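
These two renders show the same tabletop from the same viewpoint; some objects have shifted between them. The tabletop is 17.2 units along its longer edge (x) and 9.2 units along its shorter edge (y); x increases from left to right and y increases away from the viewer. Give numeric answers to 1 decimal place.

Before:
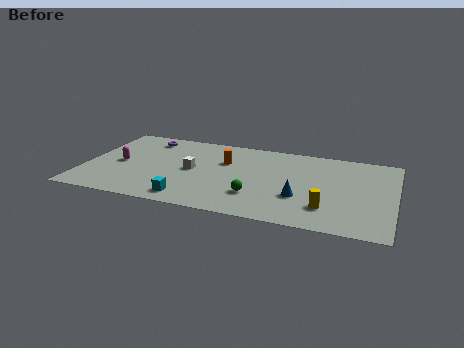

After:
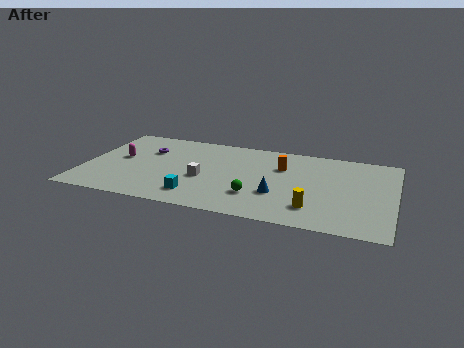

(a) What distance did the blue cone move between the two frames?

1.2

From (12.1, 3.1) to (10.9, 3.1), the blue cone covered √(1.2² + 0.0²) ≈ 1.2 units.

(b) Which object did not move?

the green sphere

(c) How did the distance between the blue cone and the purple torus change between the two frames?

-1.9

Before: roughly 10.1 units apart; after: 8.2. That's 1.9 units closer together.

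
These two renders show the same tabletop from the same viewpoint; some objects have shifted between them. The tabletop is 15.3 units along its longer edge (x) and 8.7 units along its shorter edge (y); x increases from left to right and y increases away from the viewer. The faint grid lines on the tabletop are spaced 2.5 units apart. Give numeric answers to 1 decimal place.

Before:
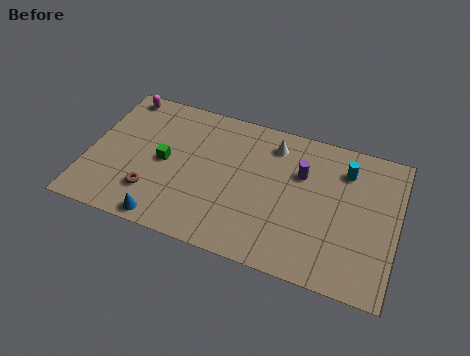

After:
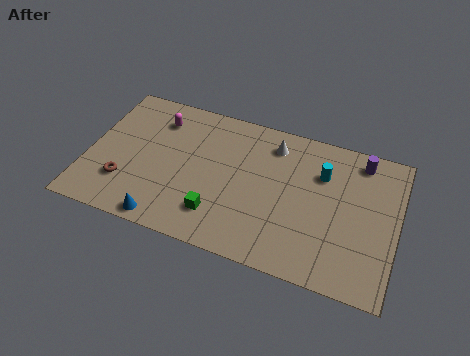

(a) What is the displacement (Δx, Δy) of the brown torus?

(-1.4, 0.2)

From the two frames, the brown torus sits at roughly (3.4, 2.2) before and (2.0, 2.4) after.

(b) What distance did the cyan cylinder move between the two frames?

1.3

The cyan cylinder was near (12.6, 6.7) before and (11.5, 6.1) after, so it travelled √(1.1² + 0.6²) ≈ 1.3 units.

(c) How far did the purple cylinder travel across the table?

3.3

The purple cylinder was near (10.5, 5.8) before and (13.3, 7.5) after, so it travelled √(2.8² + 1.7²) ≈ 3.3 units.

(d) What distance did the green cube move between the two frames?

3.7

The green cube was near (3.8, 4.3) before and (6.7, 2.0) after, so it travelled √(2.9² + 2.3²) ≈ 3.7 units.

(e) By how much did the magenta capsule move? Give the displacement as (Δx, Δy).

(2.0, -1.0)

The magenta capsule started near (1.2, 7.8) and ended near (3.2, 6.8).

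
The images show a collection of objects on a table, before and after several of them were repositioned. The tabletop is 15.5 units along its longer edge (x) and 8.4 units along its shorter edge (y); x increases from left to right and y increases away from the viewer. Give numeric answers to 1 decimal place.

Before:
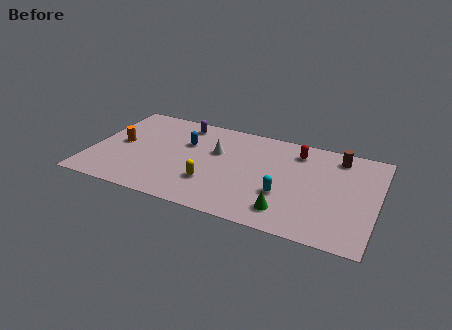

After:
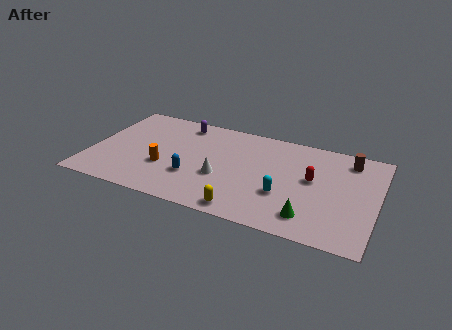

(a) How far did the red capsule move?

2.3

From (11.0, 6.8) to (12.0, 4.7), the red capsule covered √(1.0² + 2.1²) ≈ 2.3 units.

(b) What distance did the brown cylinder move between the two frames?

0.6

From (13.2, 7.1) to (13.8, 7.0), the brown cylinder covered √(0.6² + 0.1²) ≈ 0.6 units.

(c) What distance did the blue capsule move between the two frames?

2.9

From (5.0, 5.5) to (5.7, 2.7), the blue capsule covered √(0.7² + 2.8²) ≈ 2.9 units.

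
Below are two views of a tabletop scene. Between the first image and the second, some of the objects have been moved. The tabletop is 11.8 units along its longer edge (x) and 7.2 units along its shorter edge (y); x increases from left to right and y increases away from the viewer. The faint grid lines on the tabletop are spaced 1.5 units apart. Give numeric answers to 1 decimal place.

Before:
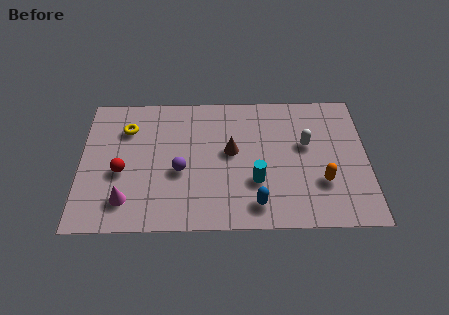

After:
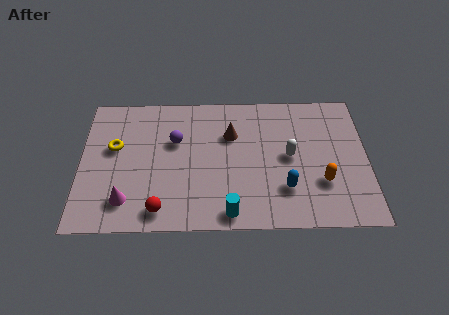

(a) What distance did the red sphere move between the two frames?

2.6

The red sphere was near (1.7, 3.0) before and (3.3, 1.0) after, so it travelled √(1.6² + 2.0²) ≈ 2.6 units.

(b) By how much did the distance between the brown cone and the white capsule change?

-0.4

Before: roughly 3.1 units apart; after: 2.7. That's 0.4 units closer together.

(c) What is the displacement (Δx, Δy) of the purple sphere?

(-0.2, 1.6)

From the two frames, the purple sphere sits at roughly (4.1, 3.0) before and (3.9, 4.6) after.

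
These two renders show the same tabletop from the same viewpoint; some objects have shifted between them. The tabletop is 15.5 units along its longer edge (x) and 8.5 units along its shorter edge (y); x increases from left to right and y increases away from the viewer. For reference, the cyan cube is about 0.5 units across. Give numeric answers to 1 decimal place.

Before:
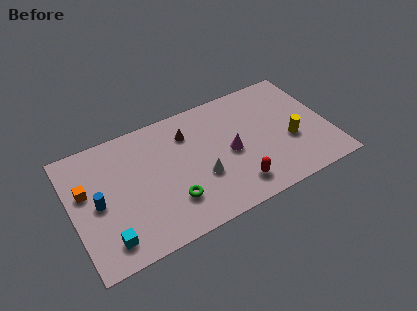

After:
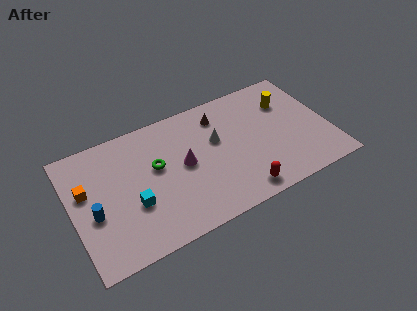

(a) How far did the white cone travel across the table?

2.4

From (7.6, 3.1) to (8.8, 5.2), the white cone covered √(1.2² + 2.1²) ≈ 2.4 units.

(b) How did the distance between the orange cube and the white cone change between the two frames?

+0.9

Before: roughly 7.0 units apart; after: 7.9. That's 0.9 units further apart.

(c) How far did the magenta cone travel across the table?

2.8

From (9.5, 4.0) to (6.7, 4.4), the magenta cone covered √(2.8² + 0.4²) ≈ 2.8 units.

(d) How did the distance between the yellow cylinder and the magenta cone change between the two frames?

+3.1

Before: roughly 3.7 units apart; after: 6.8. That's 3.1 units further apart.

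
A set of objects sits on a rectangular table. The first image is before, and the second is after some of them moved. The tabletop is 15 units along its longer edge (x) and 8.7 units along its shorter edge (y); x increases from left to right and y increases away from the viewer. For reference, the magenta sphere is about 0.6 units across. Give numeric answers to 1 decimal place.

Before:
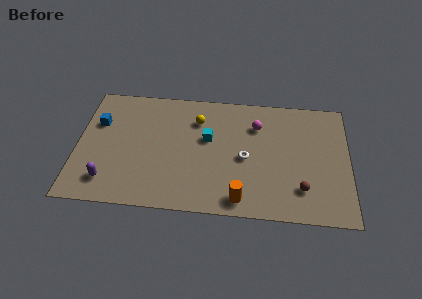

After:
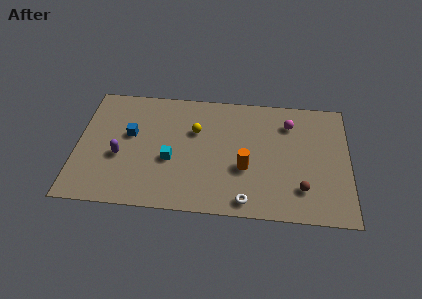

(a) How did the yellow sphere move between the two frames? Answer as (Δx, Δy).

(-0.1, -0.8)

From the two frames, the yellow sphere sits at roughly (6.6, 6.5) before and (6.5, 5.7) after.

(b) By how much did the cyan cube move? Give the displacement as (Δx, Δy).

(-2.0, -1.7)

The cyan cube was at about (7.2, 5.2) and moved to about (5.2, 3.5).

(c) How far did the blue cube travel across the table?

1.9

The blue cube was near (1.1, 5.8) before and (2.9, 5.1) after, so it travelled √(1.8² + 0.7²) ≈ 1.9 units.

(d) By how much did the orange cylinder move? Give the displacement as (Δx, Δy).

(0.2, 2.2)

The orange cylinder was at about (9.1, 1.1) and moved to about (9.3, 3.3).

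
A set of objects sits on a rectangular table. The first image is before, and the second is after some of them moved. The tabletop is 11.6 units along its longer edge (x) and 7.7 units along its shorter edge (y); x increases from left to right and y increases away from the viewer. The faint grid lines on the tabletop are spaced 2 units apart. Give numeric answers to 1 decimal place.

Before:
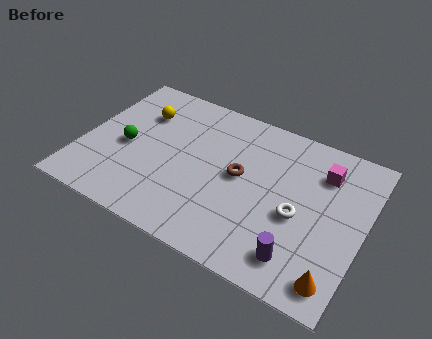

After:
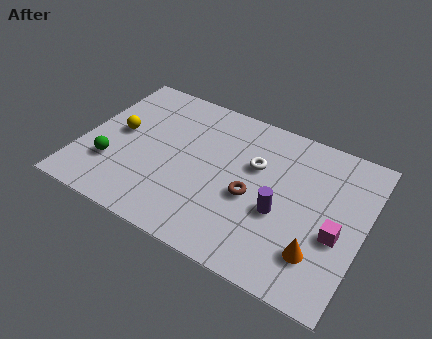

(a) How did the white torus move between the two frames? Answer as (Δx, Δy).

(-2.0, 1.6)

The white torus started near (9.0, 3.3) and ended near (7.0, 4.9).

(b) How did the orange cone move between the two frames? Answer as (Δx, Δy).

(-0.8, 0.8)

The orange cone started near (10.8, 1.1) and ended near (10.0, 1.9).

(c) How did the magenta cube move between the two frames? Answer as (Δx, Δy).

(0.9, -2.7)

The magenta cube started near (9.7, 5.8) and ended near (10.6, 3.1).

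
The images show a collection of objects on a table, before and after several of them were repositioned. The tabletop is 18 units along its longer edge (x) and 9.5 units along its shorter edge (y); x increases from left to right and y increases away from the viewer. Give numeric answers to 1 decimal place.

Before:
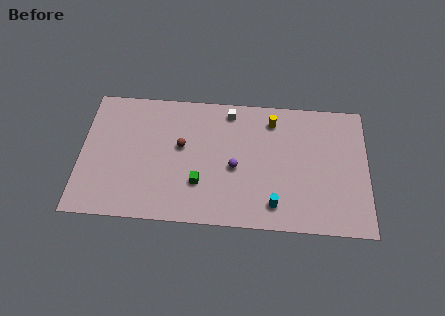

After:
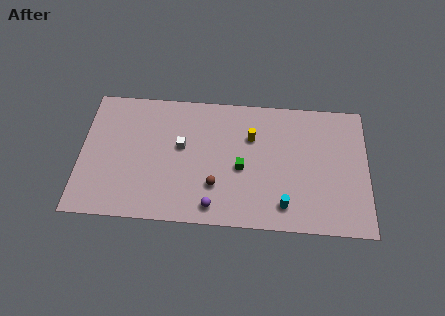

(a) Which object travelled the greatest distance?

the white cube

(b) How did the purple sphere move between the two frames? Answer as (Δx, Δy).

(-1.3, -2.9)

From the two frames, the purple sphere sits at roughly (9.7, 4.2) before and (8.4, 1.3) after.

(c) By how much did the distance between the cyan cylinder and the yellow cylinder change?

-0.9

They were about 6.1 units apart before and 5.2 after — 0.9 units closer together.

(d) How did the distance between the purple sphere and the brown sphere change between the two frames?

-2.1

They were about 3.6 units apart before and 1.5 after — 2.1 units closer together.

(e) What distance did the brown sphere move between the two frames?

3.5

From (6.3, 5.5) to (8.5, 2.8), the brown sphere covered √(2.2² + 2.7²) ≈ 3.5 units.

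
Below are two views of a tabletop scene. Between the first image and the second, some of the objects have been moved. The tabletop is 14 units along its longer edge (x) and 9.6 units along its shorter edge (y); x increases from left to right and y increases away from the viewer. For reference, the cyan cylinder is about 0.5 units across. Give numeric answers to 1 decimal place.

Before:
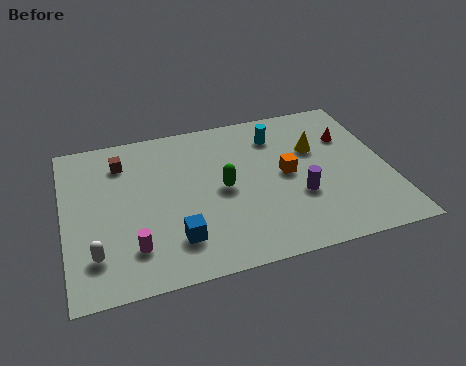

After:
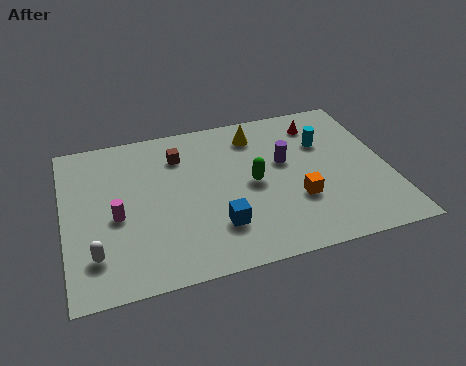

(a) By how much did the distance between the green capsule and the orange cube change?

-0.5

Before: roughly 2.8 units apart; after: 2.3. That's 0.5 units closer together.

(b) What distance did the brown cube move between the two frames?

2.5

The brown cube moved from about (2.6, 7.5) to (5.1, 7.3), a distance of √(2.5² + 0.2²) ≈ 2.5.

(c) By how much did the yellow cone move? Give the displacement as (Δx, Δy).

(-2.5, 1.6)

The yellow cone was at about (11.0, 6.2) and moved to about (8.5, 7.8).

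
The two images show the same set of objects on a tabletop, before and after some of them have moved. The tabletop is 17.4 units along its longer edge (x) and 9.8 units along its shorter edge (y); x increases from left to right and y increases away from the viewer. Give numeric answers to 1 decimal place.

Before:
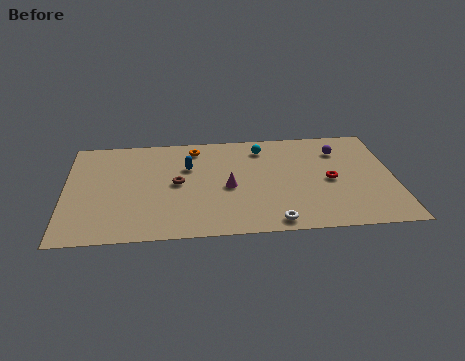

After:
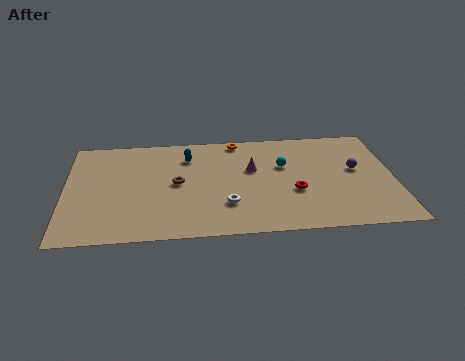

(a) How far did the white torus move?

3.0

From (10.9, 1.0) to (8.5, 2.8), the white torus covered √(2.4² + 1.8²) ≈ 3.0 units.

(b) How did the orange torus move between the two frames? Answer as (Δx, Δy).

(2.3, 0.6)

The orange torus started near (6.9, 8.3) and ended near (9.2, 8.9).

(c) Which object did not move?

the brown torus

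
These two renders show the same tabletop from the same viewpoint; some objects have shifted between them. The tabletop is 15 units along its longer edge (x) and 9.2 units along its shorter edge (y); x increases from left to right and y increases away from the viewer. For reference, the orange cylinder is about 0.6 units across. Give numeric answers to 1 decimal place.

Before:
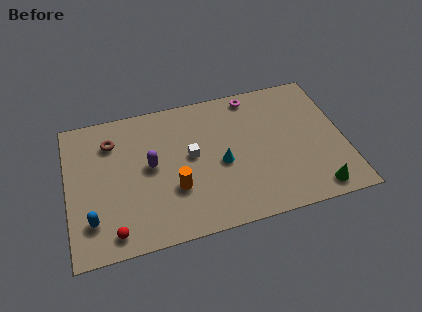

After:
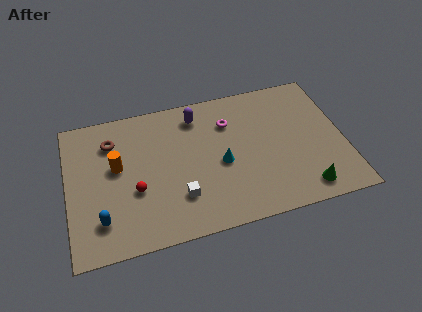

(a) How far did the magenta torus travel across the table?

2.1

From (10.3, 8.2) to (8.9, 6.7), the magenta torus covered √(1.4² + 1.5²) ≈ 2.1 units.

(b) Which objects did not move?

the cyan cone and the brown torus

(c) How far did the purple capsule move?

3.8

The purple capsule moved from about (4.5, 4.9) to (7.2, 7.6), a distance of √(2.7² + 2.7²) ≈ 3.8.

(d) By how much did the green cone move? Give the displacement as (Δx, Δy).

(-0.6, 0.2)

The green cone was at about (13.2, 1.1) and moved to about (12.6, 1.3).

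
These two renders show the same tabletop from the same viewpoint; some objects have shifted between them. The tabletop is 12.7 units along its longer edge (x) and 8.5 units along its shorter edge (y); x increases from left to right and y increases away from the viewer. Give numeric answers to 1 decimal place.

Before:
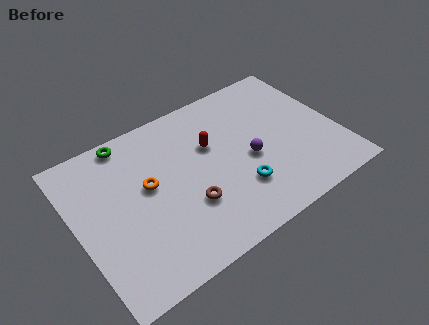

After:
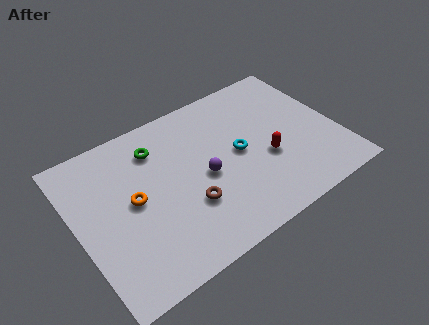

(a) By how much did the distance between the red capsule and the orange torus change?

+3.2

They were about 3.3 units apart before and 6.5 after — 3.2 units further apart.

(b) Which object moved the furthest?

the red capsule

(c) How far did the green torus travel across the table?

1.6

The green torus was near (3.0, 7.7) before and (4.2, 6.6) after, so it travelled √(1.2² + 1.1²) ≈ 1.6 units.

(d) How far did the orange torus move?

0.9

The orange torus moved from about (3.5, 4.8) to (2.7, 4.4), a distance of √(0.8² + 0.4²) ≈ 0.9.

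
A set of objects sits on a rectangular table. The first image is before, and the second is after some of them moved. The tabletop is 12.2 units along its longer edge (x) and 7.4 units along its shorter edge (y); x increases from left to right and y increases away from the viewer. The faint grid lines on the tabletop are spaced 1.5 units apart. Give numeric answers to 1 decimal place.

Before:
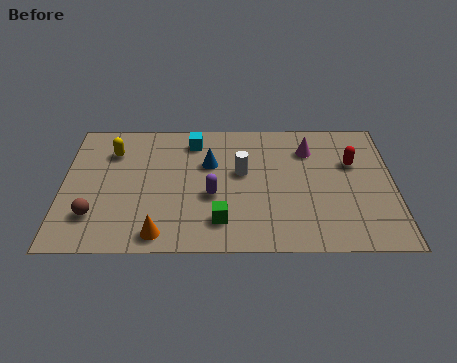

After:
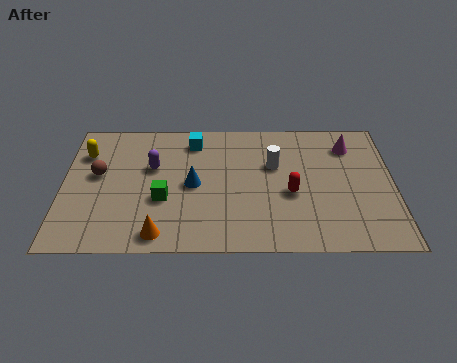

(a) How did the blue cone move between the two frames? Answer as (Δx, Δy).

(-0.6, -1.2)

From the two frames, the blue cone sits at roughly (5.4, 4.8) before and (4.8, 3.6) after.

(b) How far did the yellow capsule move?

1.0

The yellow capsule was near (1.8, 5.5) before and (0.8, 5.4) after, so it travelled √(1.0² + 0.1²) ≈ 1.0 units.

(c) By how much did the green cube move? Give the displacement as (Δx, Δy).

(-2.1, 1.2)

The green cube was at about (5.8, 1.6) and moved to about (3.7, 2.8).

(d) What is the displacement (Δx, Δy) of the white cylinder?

(1.2, 0.4)

The white cylinder started near (6.6, 4.3) and ended near (7.8, 4.7).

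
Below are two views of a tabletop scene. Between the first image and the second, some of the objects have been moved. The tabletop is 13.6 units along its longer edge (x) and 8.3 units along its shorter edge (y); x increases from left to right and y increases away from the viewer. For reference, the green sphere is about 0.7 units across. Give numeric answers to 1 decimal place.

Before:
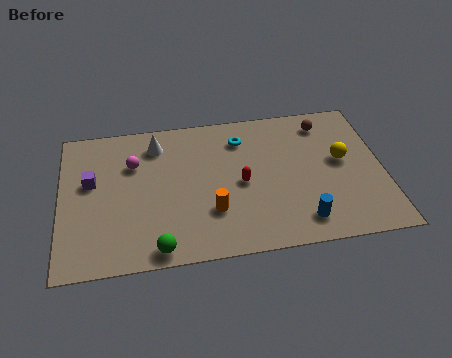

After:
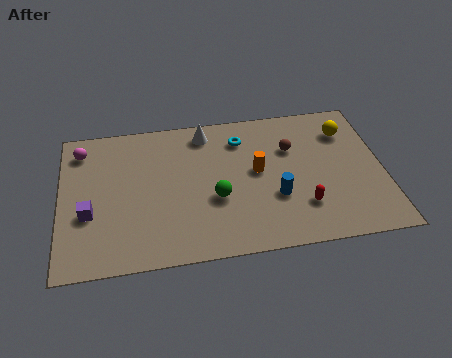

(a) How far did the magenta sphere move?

2.5

From (3.1, 5.7) to (0.9, 6.8), the magenta sphere covered √(2.2² + 1.1²) ≈ 2.5 units.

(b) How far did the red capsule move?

3.0

From (7.6, 3.9) to (10.1, 2.2), the red capsule covered √(2.5² + 1.7²) ≈ 3.0 units.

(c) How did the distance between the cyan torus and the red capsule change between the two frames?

+2.3

They were about 2.6 units apart before and 4.9 after — 2.3 units further apart.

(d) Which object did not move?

the cyan torus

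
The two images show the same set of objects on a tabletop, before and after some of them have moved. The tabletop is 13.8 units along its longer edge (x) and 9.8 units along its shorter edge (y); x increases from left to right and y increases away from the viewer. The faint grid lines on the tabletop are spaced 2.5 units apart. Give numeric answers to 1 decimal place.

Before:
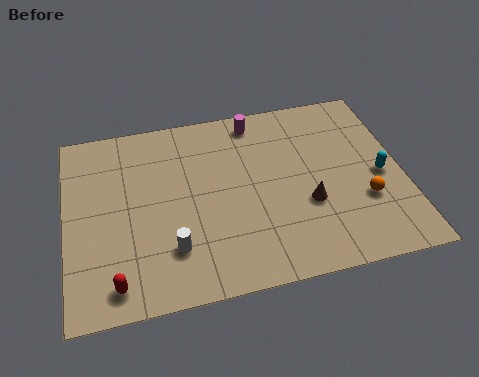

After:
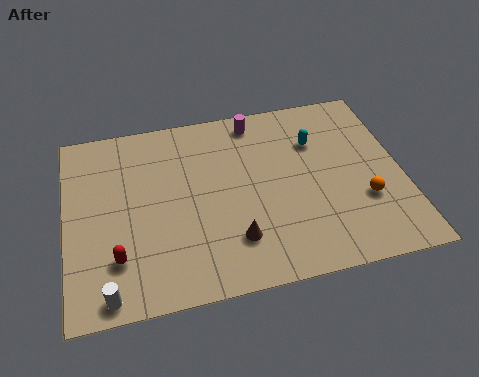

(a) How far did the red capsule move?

1.2

The red capsule was near (1.9, 1.3) before and (2.0, 2.5) after, so it travelled √(0.1² + 1.2²) ≈ 1.2 units.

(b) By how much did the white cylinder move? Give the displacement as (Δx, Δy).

(-2.6, -1.6)

The white cylinder was at about (4.2, 2.5) and moved to about (1.6, 0.9).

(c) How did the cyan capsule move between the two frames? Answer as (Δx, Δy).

(-2.5, 2.4)

The cyan capsule was at about (12.9, 4.5) and moved to about (10.4, 6.9).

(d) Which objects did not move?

the orange sphere and the magenta cylinder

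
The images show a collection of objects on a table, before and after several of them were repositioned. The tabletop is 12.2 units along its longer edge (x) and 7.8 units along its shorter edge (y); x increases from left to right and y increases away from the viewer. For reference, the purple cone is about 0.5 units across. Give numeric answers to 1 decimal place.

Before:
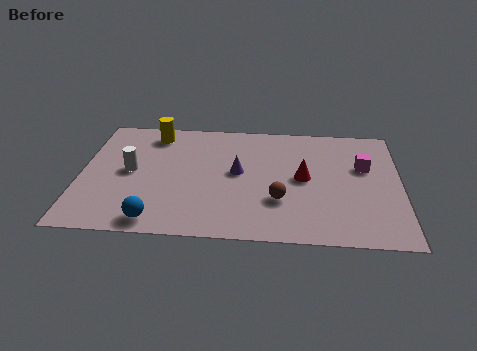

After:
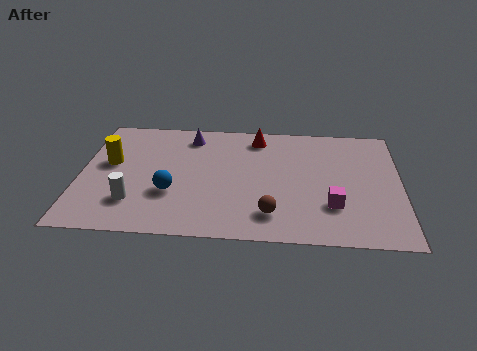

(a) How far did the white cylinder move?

2.0

From (1.9, 4.0) to (2.1, 2.0), the white cylinder covered √(0.2² + 2.0²) ≈ 2.0 units.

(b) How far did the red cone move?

3.2

From (8.5, 4.0) to (6.7, 6.6), the red cone covered √(1.8² + 2.6²) ≈ 3.2 units.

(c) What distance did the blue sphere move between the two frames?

1.9

The blue sphere was near (3.0, 0.9) before and (3.5, 2.7) after, so it travelled √(0.5² + 1.8²) ≈ 1.9 units.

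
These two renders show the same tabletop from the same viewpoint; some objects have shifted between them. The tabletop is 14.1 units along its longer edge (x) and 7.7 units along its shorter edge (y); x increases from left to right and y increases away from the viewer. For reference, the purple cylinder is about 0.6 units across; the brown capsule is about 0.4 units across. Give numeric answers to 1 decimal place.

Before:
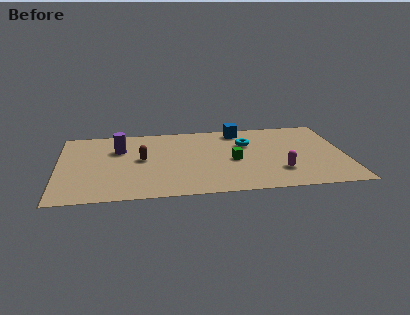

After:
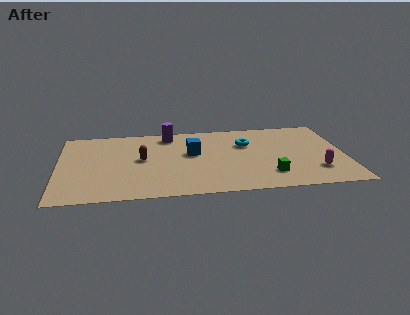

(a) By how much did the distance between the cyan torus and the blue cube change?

+1.3

The distance was about 1.5 in the first image and 2.8 in the second, so they moved 1.3 units further apart.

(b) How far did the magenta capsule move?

1.8

The magenta capsule moved from about (10.8, 2.1) to (12.6, 2.0), a distance of √(1.8² + 0.1²) ≈ 1.8.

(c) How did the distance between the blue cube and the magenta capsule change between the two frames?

+1.6

The distance was about 4.9 in the first image and 6.5 in the second, so they moved 1.6 units further apart.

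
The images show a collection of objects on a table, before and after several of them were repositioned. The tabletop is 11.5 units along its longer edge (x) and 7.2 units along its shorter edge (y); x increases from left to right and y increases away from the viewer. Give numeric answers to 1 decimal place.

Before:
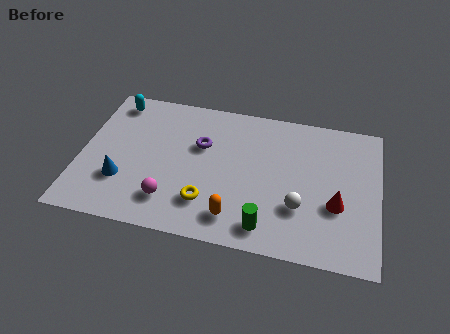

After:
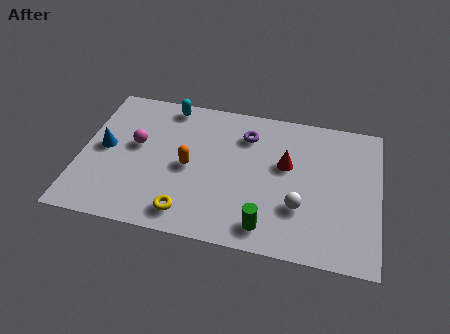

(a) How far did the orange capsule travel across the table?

2.8

The orange capsule moved from about (6.1, 1.3) to (4.2, 3.4), a distance of √(1.9² + 2.1²) ≈ 2.8.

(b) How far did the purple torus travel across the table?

1.9

The purple torus moved from about (4.6, 4.6) to (6.3, 5.5), a distance of √(1.7² + 0.9²) ≈ 1.9.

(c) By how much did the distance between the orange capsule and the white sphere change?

+1.8

The distance was about 2.6 in the first image and 4.4 in the second, so they moved 1.8 units further apart.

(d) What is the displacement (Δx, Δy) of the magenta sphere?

(-1.5, 2.5)

The magenta sphere was at about (3.6, 1.6) and moved to about (2.1, 4.1).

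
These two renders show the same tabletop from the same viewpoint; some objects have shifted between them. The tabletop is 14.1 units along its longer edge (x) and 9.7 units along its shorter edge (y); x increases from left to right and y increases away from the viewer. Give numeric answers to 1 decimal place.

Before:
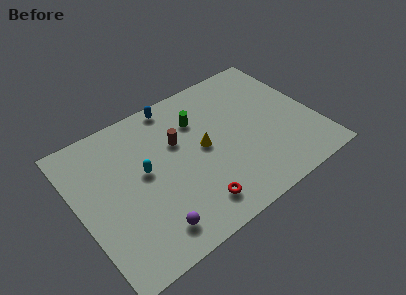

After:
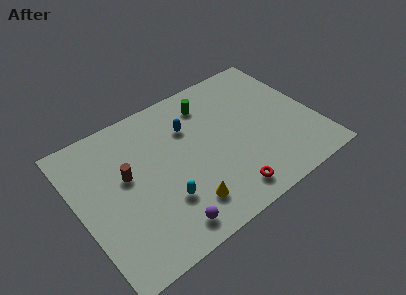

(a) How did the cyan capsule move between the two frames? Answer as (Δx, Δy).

(0.7, -2.4)

From the two frames, the cyan capsule sits at roughly (3.9, 5.3) before and (4.6, 2.9) after.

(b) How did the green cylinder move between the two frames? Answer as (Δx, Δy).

(0.8, 0.8)

The green cylinder started near (7.5, 7.0) and ended near (8.3, 7.8).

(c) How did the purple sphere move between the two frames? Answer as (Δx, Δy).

(0.8, -0.3)

The purple sphere started near (3.6, 1.6) and ended near (4.4, 1.3).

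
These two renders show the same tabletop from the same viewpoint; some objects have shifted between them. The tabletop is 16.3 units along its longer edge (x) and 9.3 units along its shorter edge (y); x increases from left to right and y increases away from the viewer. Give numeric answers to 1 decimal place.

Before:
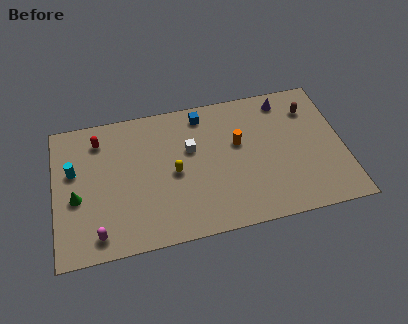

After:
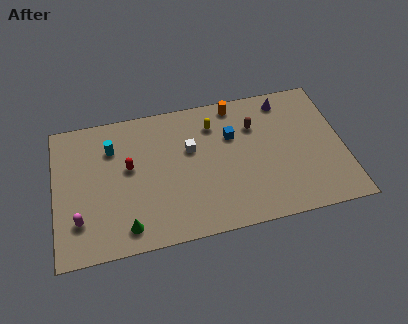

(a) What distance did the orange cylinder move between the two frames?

2.7

The orange cylinder was near (10.4, 5.6) before and (10.4, 8.3) after, so it travelled √(0.0² + 2.7²) ≈ 2.7 units.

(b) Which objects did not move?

the purple cone and the white cube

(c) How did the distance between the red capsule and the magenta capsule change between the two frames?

-2.1

They were about 6.2 units apart before and 4.1 after — 2.1 units closer together.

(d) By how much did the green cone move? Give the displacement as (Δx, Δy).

(2.7, -2.5)

From the two frames, the green cone sits at roughly (1.2, 3.9) before and (3.9, 1.4) after.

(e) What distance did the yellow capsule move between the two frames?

3.7

The yellow capsule moved from about (6.7, 4.4) to (9.1, 7.2), a distance of √(2.4² + 2.8²) ≈ 3.7.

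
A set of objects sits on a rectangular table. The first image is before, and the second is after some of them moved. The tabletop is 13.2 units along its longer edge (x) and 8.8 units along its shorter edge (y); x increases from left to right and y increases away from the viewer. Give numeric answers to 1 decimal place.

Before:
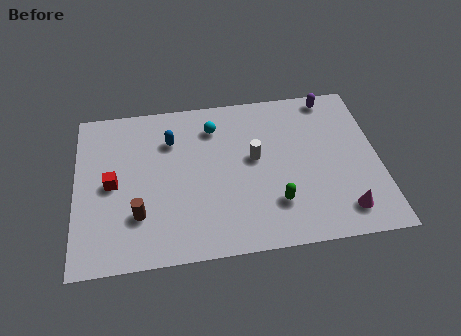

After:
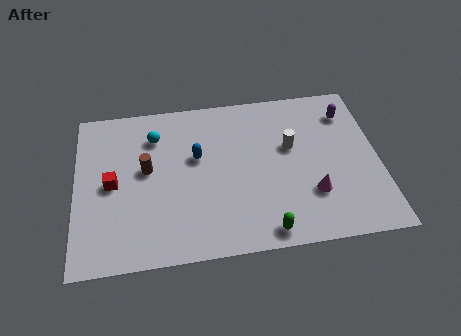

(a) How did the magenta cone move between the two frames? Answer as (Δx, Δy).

(-1.3, 1.1)

The magenta cone was at about (11.5, 1.5) and moved to about (10.2, 2.6).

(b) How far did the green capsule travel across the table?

1.5

From (8.6, 2.3) to (8.1, 0.9), the green capsule covered √(0.5² + 1.4²) ≈ 1.5 units.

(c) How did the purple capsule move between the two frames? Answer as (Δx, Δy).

(0.7, -1.0)

From the two frames, the purple capsule sits at roughly (11.3, 7.9) before and (12.0, 6.9) after.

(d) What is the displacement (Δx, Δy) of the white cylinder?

(1.6, 0.4)

The white cylinder was at about (7.8, 4.9) and moved to about (9.4, 5.3).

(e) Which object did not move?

the red cube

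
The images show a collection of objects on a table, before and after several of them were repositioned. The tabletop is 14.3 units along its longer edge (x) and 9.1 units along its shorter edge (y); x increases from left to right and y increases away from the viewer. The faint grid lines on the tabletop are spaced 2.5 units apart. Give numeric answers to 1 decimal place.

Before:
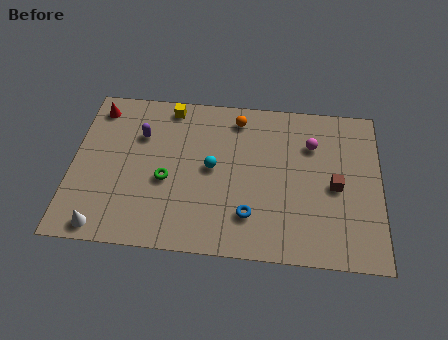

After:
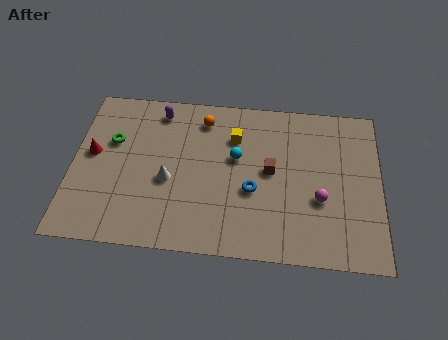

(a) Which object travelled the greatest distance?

the white cone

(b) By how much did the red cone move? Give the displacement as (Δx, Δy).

(-0.1, -2.7)

The red cone was at about (1.0, 7.7) and moved to about (0.9, 5.0).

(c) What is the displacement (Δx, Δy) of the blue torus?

(0.1, 1.4)

The blue torus started near (8.3, 2.2) and ended near (8.4, 3.6).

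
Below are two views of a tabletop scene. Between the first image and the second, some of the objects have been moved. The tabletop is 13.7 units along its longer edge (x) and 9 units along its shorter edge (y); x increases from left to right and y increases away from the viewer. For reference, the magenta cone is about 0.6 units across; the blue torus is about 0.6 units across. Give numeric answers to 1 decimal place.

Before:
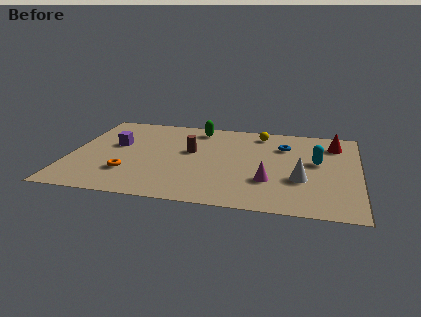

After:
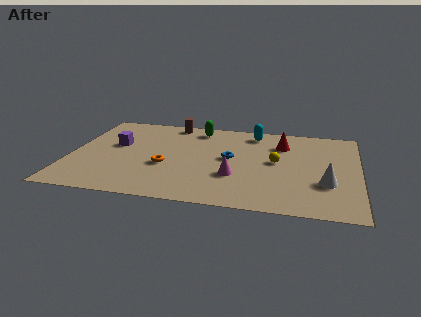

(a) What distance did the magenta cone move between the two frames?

1.6

The magenta cone moved from about (9.5, 2.8) to (7.9, 3.0), a distance of √(1.6² + 0.2²) ≈ 1.6.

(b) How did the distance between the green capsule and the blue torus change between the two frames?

-1.0

Before: roughly 4.4 units apart; after: 3.4. That's 1.0 units closer together.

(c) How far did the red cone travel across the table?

2.5

The red cone was near (12.5, 7.1) before and (10.0, 6.7) after, so it travelled √(2.5² + 0.4²) ≈ 2.5 units.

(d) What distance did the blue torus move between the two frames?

3.0

The blue torus moved from about (10.1, 6.5) to (7.6, 4.8), a distance of √(2.5² + 1.7²) ≈ 3.0.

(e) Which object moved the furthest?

the cyan capsule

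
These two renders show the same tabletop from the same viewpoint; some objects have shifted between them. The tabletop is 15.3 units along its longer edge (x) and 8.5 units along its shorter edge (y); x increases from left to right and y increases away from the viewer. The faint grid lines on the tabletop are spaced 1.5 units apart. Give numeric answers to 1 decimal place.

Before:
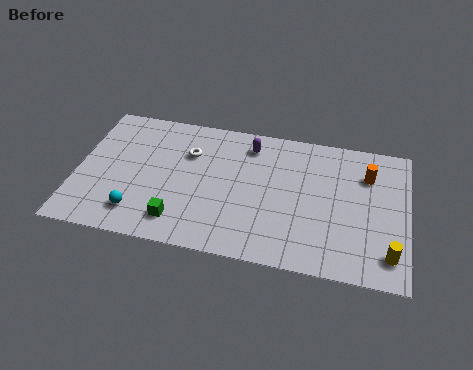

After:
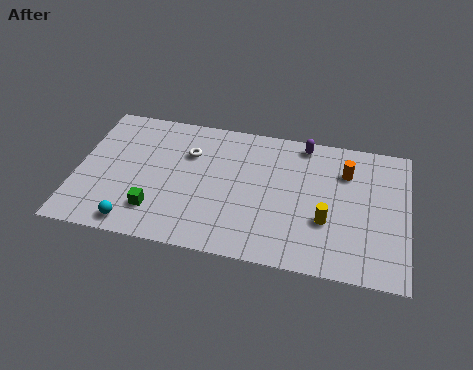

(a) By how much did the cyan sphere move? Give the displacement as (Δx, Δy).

(-0.1, -0.7)

From the two frames, the cyan sphere sits at roughly (3.0, 1.7) before and (2.9, 1.0) after.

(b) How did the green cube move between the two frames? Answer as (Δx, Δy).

(-1.1, 0.4)

The green cube started near (4.9, 1.6) and ended near (3.8, 2.0).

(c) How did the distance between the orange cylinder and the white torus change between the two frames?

-1.0

They were about 8.3 units apart before and 7.3 after — 1.0 units closer together.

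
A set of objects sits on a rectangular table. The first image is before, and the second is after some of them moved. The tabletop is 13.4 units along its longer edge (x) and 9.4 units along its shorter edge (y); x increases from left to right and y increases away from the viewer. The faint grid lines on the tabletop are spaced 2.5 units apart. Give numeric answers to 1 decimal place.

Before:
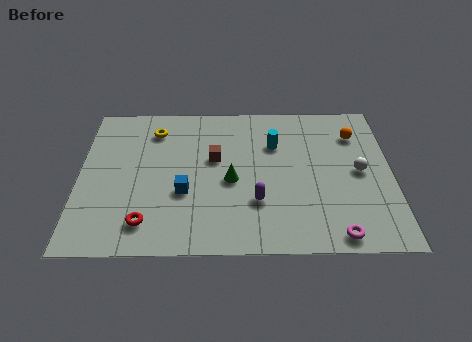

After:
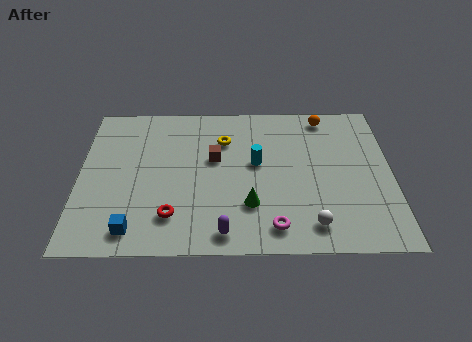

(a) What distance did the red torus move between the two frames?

1.2

The red torus moved from about (2.9, 1.7) to (4.0, 2.1), a distance of √(1.1² + 0.4²) ≈ 1.2.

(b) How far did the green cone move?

1.7

From (6.5, 4.2) to (7.3, 2.7), the green cone covered √(0.8² + 1.5²) ≈ 1.7 units.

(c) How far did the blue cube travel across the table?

3.0

The blue cube moved from about (4.5, 3.5) to (2.4, 1.3), a distance of √(2.1² + 2.2²) ≈ 3.0.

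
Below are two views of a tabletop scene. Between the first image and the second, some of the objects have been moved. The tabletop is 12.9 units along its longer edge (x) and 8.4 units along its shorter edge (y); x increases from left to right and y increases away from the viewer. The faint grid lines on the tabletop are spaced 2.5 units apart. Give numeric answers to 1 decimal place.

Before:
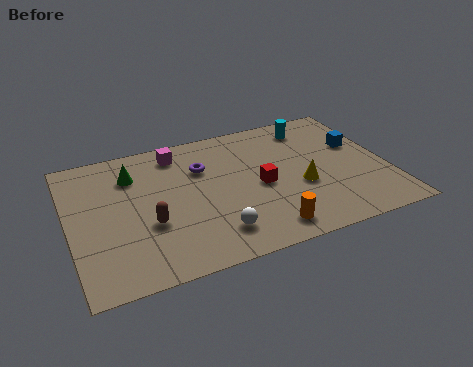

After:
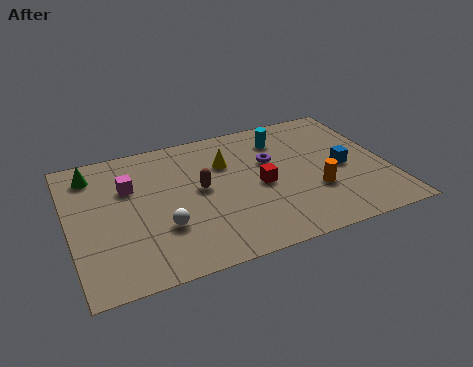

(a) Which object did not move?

the red cube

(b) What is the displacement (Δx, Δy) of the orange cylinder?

(2.2, 1.6)

The orange cylinder started near (7.6, 1.2) and ended near (9.8, 2.8).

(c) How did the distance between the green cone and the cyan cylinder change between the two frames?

+0.3

Before: roughly 7.5 units apart; after: 7.8. That's 0.3 units further apart.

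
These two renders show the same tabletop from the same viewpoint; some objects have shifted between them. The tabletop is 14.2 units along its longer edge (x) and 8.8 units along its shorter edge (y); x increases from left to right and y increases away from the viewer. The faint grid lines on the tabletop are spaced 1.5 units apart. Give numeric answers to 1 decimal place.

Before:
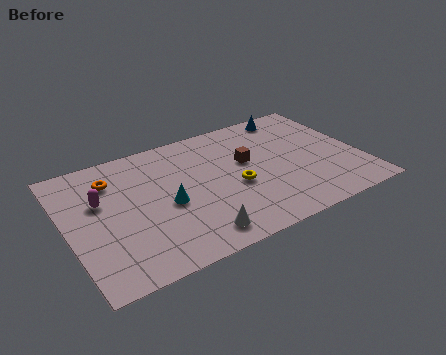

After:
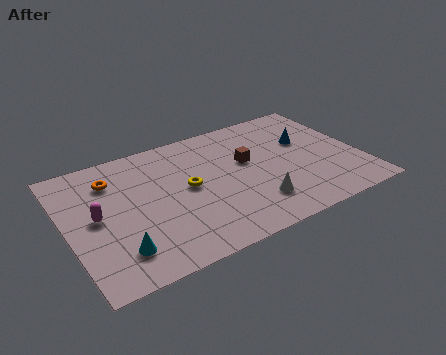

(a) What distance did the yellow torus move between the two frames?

2.4

The yellow torus moved from about (8.0, 3.7) to (5.8, 4.6), a distance of √(2.2² + 0.9²) ≈ 2.4.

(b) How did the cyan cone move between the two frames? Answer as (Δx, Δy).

(-2.6, -2.0)

From the two frames, the cyan cone sits at roughly (4.7, 3.9) before and (2.1, 1.9) after.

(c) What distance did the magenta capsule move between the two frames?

1.0

The magenta capsule moved from about (1.7, 5.5) to (1.4, 4.5), a distance of √(0.3² + 1.0²) ≈ 1.0.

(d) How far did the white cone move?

3.1

The white cone was near (5.7, 1.3) before and (8.7, 2.1) after, so it travelled √(3.0² + 0.8²) ≈ 3.1 units.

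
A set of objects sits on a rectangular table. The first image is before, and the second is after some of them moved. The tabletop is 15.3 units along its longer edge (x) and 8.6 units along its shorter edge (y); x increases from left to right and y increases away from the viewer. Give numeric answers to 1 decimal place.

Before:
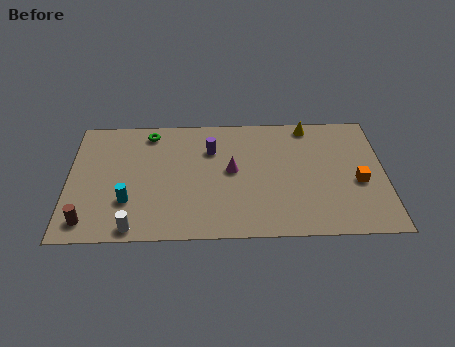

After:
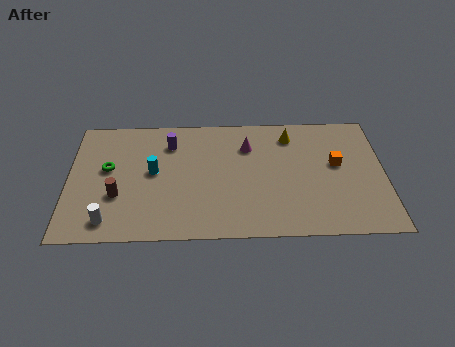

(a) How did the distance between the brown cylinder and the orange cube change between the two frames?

-2.4

They were about 13.2 units apart before and 10.8 after — 2.4 units closer together.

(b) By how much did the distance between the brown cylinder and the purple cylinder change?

-3.2

The distance was about 7.6 in the first image and 4.4 in the second, so they moved 3.2 units closer together.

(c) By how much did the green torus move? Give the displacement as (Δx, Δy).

(-2.0, -2.5)

The green torus was at about (3.9, 7.4) and moved to about (1.9, 4.9).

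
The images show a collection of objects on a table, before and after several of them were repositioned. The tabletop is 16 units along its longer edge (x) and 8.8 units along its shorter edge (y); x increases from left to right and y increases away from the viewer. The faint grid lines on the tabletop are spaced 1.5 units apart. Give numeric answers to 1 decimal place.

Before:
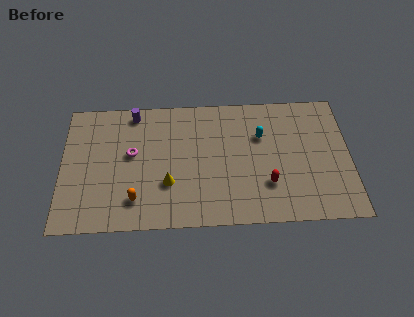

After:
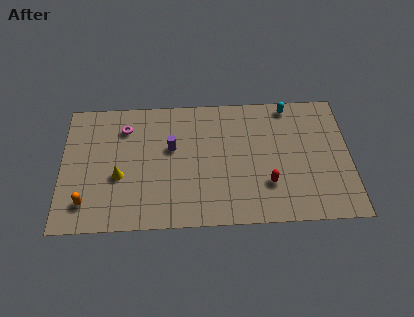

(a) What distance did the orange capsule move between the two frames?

2.7

The orange capsule moved from about (4.1, 1.9) to (1.4, 1.8), a distance of √(2.7² + 0.1²) ≈ 2.7.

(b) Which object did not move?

the red capsule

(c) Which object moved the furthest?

the purple cylinder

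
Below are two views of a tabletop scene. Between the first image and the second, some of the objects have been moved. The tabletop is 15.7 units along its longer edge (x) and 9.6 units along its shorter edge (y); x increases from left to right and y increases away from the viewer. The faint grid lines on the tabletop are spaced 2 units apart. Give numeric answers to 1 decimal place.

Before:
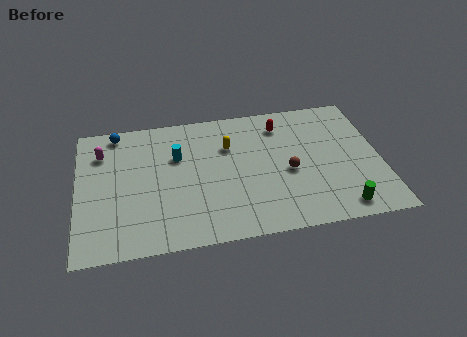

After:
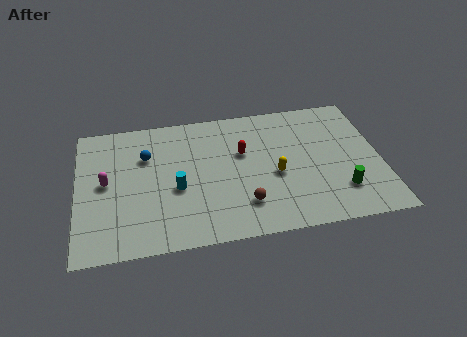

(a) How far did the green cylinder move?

1.2

The green cylinder moved from about (13.4, 1.2) to (13.5, 2.4), a distance of √(0.1² + 1.2²) ≈ 1.2.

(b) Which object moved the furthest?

the yellow capsule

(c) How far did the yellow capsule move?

3.4

The yellow capsule moved from about (7.9, 6.6) to (10.2, 4.1), a distance of √(2.3² + 2.5²) ≈ 3.4.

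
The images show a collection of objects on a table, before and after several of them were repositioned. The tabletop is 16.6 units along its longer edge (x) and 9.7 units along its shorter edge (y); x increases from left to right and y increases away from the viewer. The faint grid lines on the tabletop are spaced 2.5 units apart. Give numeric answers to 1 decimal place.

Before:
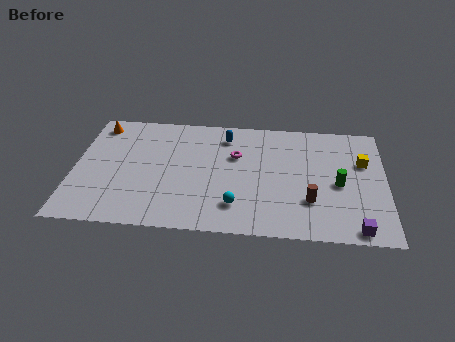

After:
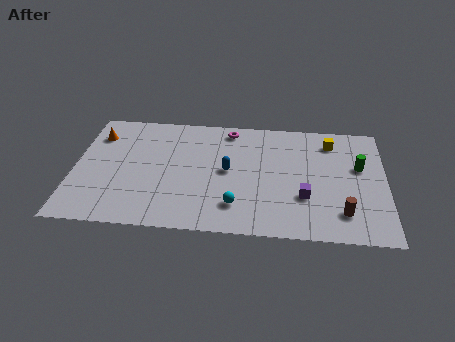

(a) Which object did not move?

the cyan sphere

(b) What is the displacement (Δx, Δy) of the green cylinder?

(1.1, 1.5)

The green cylinder was at about (14.1, 4.4) and moved to about (15.2, 5.9).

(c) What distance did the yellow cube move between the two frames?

2.3

From (15.4, 6.3) to (13.7, 7.9), the yellow cube covered √(1.7² + 1.6²) ≈ 2.3 units.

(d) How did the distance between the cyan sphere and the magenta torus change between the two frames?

+2.2

Before: roughly 4.1 units apart; after: 6.3. That's 2.2 units further apart.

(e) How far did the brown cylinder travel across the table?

1.9

From (12.6, 2.9) to (14.3, 2.1), the brown cylinder covered √(1.7² + 0.8²) ≈ 1.9 units.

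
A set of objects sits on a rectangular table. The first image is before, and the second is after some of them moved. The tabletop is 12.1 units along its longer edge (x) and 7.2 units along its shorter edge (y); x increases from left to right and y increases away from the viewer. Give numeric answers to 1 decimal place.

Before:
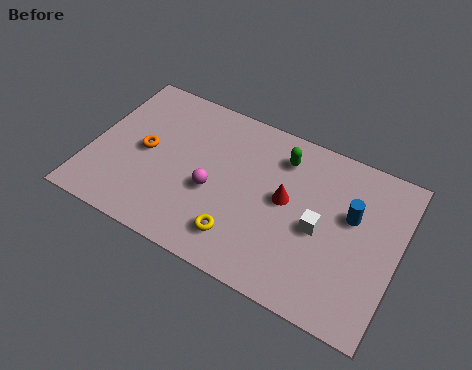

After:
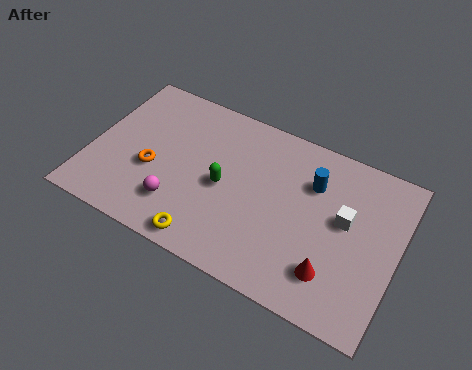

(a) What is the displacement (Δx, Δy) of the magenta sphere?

(-1.2, -1.2)

The magenta sphere was at about (4.9, 3.0) and moved to about (3.7, 1.8).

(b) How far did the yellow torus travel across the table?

1.4

The yellow torus moved from about (6.2, 1.5) to (5.0, 0.8), a distance of √(1.2² + 0.7²) ≈ 1.4.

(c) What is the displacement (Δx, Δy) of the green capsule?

(-2.0, -2.3)

The green capsule was at about (7.3, 5.7) and moved to about (5.3, 3.4).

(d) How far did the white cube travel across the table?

1.2

The white cube moved from about (9.1, 3.3) to (10.0, 4.1), a distance of √(0.9² + 0.8²) ≈ 1.2.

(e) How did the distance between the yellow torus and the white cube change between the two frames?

+2.6

They were about 3.4 units apart before and 6.0 after — 2.6 units further apart.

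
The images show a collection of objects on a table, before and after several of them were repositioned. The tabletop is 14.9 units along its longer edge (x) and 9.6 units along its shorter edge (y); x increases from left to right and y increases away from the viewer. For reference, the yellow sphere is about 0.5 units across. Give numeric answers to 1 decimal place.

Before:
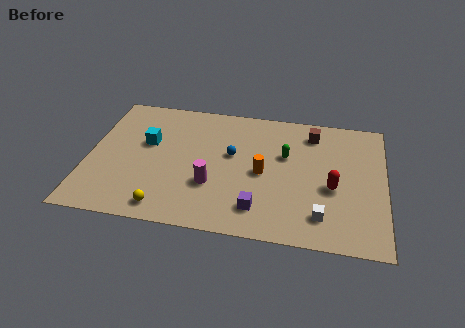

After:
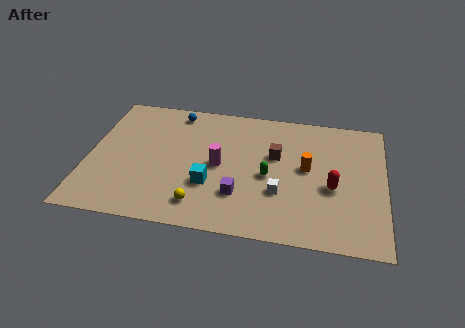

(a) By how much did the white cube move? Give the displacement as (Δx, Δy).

(-2.1, 1.3)

The white cube was at about (11.8, 1.9) and moved to about (9.7, 3.2).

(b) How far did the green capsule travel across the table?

1.9

The green capsule moved from about (9.9, 6.0) to (9.1, 4.3), a distance of √(0.8² + 1.7²) ≈ 1.9.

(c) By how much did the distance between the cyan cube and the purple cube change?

-5.4

Before: roughly 7.0 units apart; after: 1.6. That's 5.4 units closer together.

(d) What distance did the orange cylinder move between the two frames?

2.3

The orange cylinder moved from about (8.8, 4.5) to (11.0, 5.2), a distance of √(2.2² + 0.7²) ≈ 2.3.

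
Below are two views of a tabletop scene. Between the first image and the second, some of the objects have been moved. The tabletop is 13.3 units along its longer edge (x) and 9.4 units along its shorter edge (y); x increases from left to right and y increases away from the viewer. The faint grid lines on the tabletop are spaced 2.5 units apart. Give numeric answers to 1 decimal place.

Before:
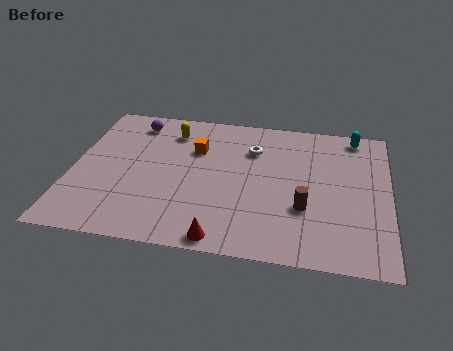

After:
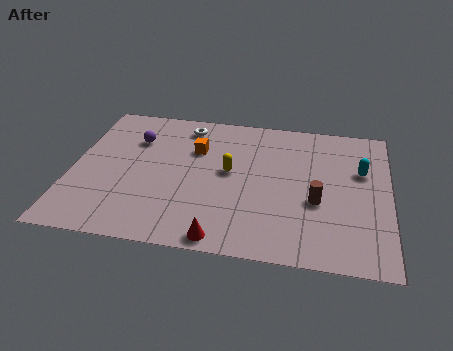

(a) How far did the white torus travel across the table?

3.1

The white torus moved from about (7.5, 6.8) to (4.6, 8.0), a distance of √(2.9² + 1.2²) ≈ 3.1.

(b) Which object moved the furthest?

the yellow capsule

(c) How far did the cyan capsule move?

2.4

The cyan capsule was near (11.8, 8.4) before and (12.1, 6.0) after, so it travelled √(0.3² + 2.4²) ≈ 2.4 units.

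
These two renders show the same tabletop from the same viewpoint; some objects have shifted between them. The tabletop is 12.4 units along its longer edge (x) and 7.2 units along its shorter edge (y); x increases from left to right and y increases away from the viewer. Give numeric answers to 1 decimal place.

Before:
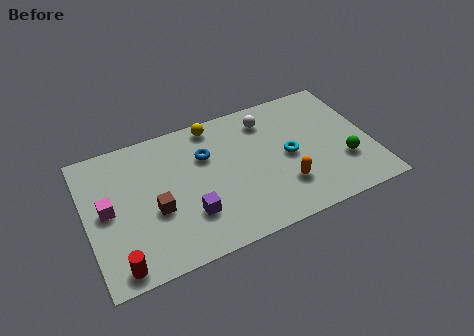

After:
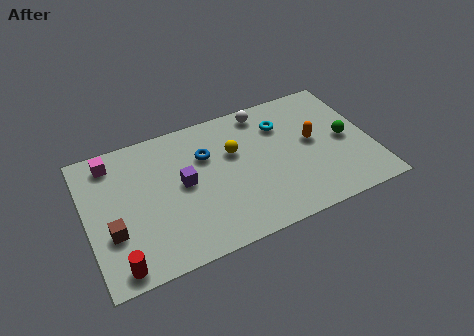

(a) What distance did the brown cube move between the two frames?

1.9

The brown cube was near (2.9, 2.9) before and (1.0, 2.5) after, so it travelled √(1.9² + 0.4²) ≈ 1.9 units.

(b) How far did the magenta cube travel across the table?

2.4

From (0.9, 3.7) to (1.3, 6.1), the magenta cube covered √(0.4² + 2.4²) ≈ 2.4 units.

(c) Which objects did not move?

the blue torus and the red cylinder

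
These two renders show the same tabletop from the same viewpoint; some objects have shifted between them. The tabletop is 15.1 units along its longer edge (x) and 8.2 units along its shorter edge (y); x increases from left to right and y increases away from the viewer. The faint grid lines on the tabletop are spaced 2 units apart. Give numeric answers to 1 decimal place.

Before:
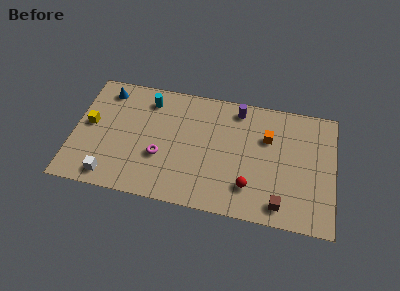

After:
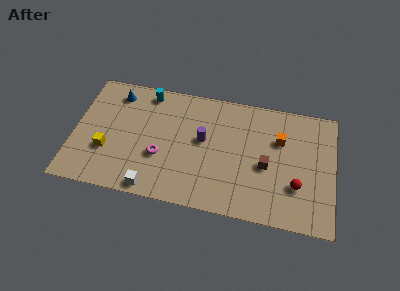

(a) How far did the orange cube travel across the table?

0.7

From (11.2, 5.5) to (11.9, 5.5), the orange cube covered √(0.7² + 0.0²) ≈ 0.7 units.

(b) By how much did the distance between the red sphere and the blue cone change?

+1.6

Before: roughly 9.9 units apart; after: 11.5. That's 1.6 units further apart.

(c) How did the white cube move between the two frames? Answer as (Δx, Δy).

(2.5, -0.3)

From the two frames, the white cube sits at roughly (2.3, 1.1) before and (4.8, 0.8) after.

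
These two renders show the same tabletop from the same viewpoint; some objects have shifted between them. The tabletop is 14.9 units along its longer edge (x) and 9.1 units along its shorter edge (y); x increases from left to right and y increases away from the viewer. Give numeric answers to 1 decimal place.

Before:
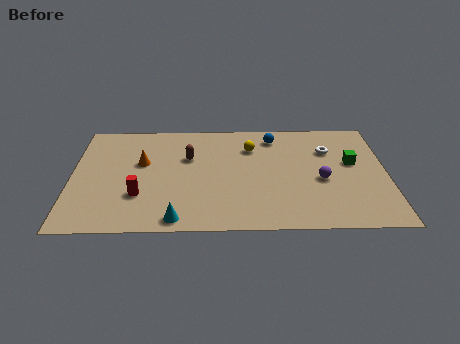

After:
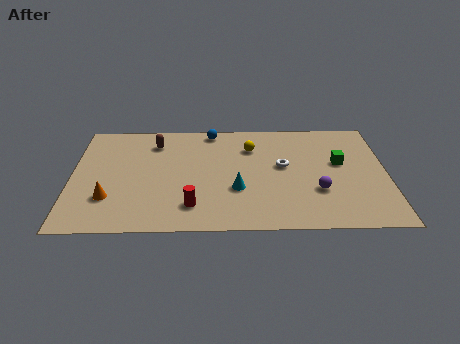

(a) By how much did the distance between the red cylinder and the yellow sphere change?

-1.0

Before: roughly 6.6 units apart; after: 5.6. That's 1.0 units closer together.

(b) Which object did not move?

the yellow sphere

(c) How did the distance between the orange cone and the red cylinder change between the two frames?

+1.3

The distance was about 2.7 in the first image and 4.0 in the second, so they moved 1.3 units further apart.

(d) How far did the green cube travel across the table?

0.6

The green cube moved from about (13.3, 5.3) to (12.7, 5.3), a distance of √(0.6² + 0.0²) ≈ 0.6.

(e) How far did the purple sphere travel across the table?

0.9

From (11.8, 3.9) to (11.6, 3.0), the purple sphere covered √(0.2² + 0.9²) ≈ 0.9 units.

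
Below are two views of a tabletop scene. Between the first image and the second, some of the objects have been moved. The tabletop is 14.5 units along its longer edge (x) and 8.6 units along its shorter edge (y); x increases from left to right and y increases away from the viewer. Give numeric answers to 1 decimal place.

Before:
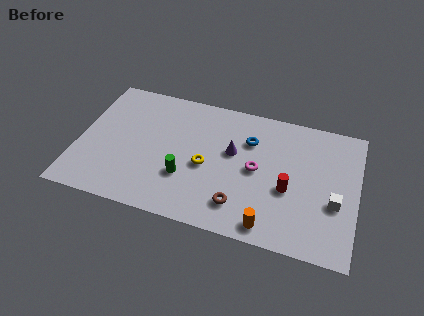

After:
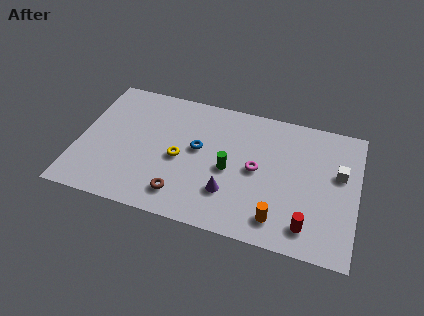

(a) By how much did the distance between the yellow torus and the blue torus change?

-1.8

Before: roughly 3.1 units apart; after: 1.3. That's 1.8 units closer together.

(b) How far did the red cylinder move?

2.3

The red cylinder moved from about (11.0, 3.5) to (12.1, 1.5), a distance of √(1.1² + 2.0²) ≈ 2.3.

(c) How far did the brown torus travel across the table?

3.0

The brown torus moved from about (8.6, 1.8) to (5.6, 1.6), a distance of √(3.0² + 0.2²) ≈ 3.0.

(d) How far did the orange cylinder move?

0.6

The orange cylinder was near (10.2, 1.0) before and (10.6, 1.5) after, so it travelled √(0.4² + 0.5²) ≈ 0.6 units.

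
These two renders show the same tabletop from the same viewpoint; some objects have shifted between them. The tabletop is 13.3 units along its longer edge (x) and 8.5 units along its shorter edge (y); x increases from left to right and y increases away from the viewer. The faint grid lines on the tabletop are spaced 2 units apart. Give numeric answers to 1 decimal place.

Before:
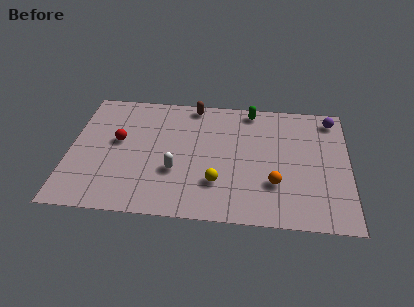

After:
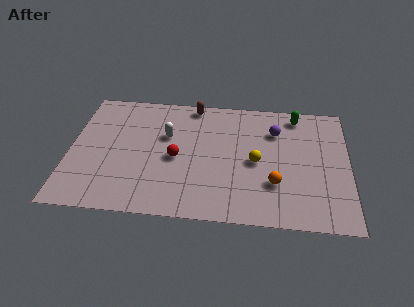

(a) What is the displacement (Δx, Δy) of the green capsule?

(2.2, -0.2)

From the two frames, the green capsule sits at roughly (8.6, 7.6) before and (10.8, 7.4) after.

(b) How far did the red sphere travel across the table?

2.9

From (2.3, 4.8) to (5.1, 3.9), the red sphere covered √(2.8² + 0.9²) ≈ 2.9 units.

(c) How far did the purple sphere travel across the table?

2.9

The purple sphere was near (12.5, 7.3) before and (9.8, 6.2) after, so it travelled √(2.7² + 1.1²) ≈ 2.9 units.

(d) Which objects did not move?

the orange sphere and the brown capsule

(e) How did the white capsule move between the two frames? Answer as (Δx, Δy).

(-0.5, 2.4)

From the two frames, the white capsule sits at roughly (5.1, 3.0) before and (4.6, 5.4) after.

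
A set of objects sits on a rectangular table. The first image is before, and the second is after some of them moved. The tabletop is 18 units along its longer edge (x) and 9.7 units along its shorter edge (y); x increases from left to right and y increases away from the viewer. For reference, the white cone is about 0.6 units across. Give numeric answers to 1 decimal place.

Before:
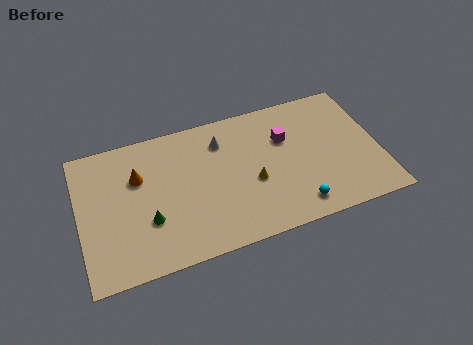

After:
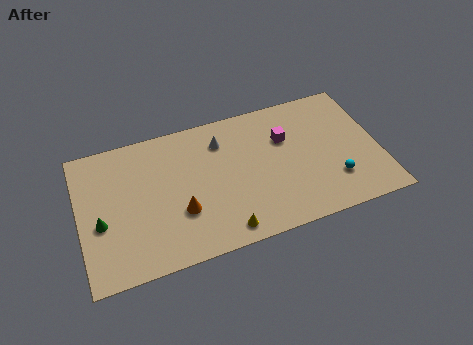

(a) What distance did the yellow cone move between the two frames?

3.4

The yellow cone was near (10.3, 4.0) before and (8.3, 1.2) after, so it travelled √(2.0² + 2.8²) ≈ 3.4 units.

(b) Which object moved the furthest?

the orange cone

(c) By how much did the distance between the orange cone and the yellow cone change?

-4.0

They were about 7.2 units apart before and 3.2 after — 4.0 units closer together.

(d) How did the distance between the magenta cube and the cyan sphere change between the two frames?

-0.3

Before: roughly 5.0 units apart; after: 4.7. That's 0.3 units closer together.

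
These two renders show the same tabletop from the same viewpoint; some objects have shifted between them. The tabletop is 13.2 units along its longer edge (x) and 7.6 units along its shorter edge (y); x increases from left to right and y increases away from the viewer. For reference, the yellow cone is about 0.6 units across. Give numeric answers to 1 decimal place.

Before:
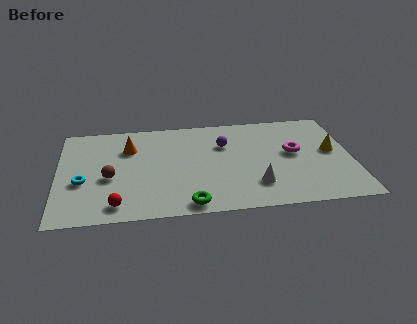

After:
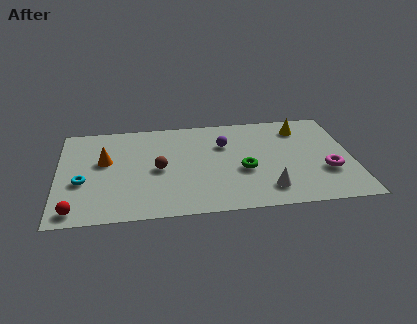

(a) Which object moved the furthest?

the green torus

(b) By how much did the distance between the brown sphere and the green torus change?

-0.4

They were about 4.2 units apart before and 3.8 after — 0.4 units closer together.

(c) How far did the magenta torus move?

2.1

The magenta torus moved from about (10.6, 4.2) to (12.0, 2.6), a distance of √(1.4² + 1.6²) ≈ 2.1.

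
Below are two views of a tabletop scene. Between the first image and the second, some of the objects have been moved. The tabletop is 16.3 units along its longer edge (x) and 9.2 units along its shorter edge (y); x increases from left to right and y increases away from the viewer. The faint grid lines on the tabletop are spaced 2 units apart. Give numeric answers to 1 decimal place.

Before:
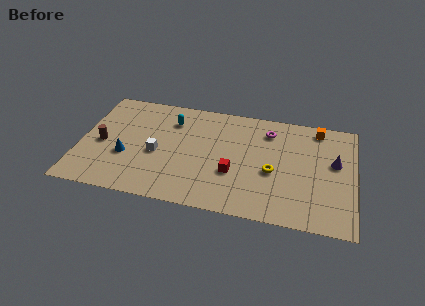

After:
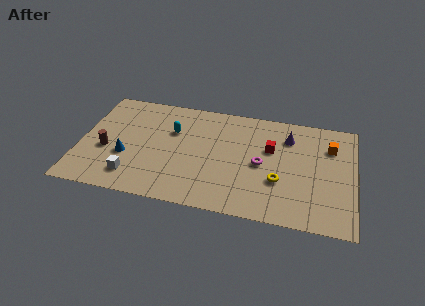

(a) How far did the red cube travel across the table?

3.3

The red cube moved from about (9.2, 3.3) to (11.3, 5.8), a distance of √(2.1² + 2.5²) ≈ 3.3.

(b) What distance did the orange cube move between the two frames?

1.6

From (14.0, 8.1) to (14.8, 6.7), the orange cube covered √(0.8² + 1.4²) ≈ 1.6 units.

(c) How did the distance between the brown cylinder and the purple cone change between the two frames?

-2.7

They were about 13.9 units apart before and 11.2 after — 2.7 units closer together.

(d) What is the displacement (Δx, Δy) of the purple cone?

(-2.8, 1.6)

The purple cone started near (15.1, 5.4) and ended near (12.3, 7.0).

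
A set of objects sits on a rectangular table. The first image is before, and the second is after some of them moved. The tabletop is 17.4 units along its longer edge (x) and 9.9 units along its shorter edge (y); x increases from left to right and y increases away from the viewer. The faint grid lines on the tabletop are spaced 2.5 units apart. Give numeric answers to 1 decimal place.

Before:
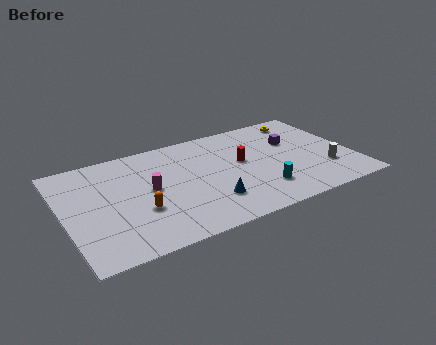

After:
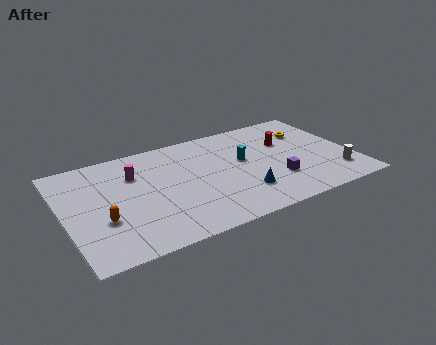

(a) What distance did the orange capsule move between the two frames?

2.2

The orange capsule was near (4.3, 3.5) before and (2.1, 3.5) after, so it travelled √(2.2² + 0.0²) ≈ 2.2 units.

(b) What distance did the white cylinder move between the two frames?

0.9

From (15.6, 2.9) to (16.1, 2.2), the white cylinder covered √(0.5² + 0.7²) ≈ 0.9 units.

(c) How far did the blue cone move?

2.0

From (8.4, 2.6) to (10.4, 2.6), the blue cone covered √(2.0² + 0.0²) ≈ 2.0 units.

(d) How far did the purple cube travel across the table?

3.8

The purple cube moved from about (14.1, 6.4) to (12.5, 3.0), a distance of √(1.6² + 3.4²) ≈ 3.8.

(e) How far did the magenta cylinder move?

1.9

From (5.1, 5.2) to (4.4, 7.0), the magenta cylinder covered √(0.7² + 1.8²) ≈ 1.9 units.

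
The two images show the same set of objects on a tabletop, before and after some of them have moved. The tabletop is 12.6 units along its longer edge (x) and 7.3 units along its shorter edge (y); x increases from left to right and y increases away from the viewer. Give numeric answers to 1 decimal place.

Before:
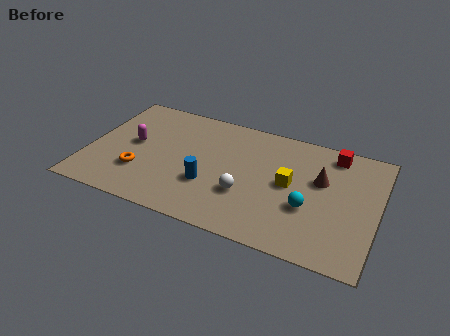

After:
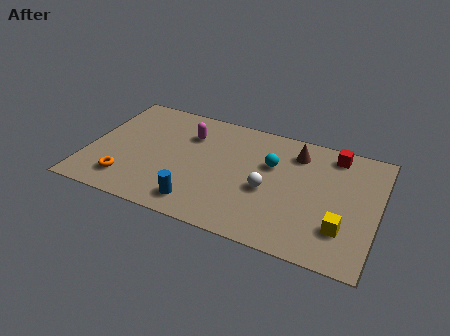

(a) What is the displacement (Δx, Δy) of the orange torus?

(-0.5, -0.7)

The orange torus started near (2.4, 2.2) and ended near (1.9, 1.5).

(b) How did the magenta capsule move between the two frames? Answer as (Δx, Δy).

(2.3, 1.4)

From the two frames, the magenta capsule sits at roughly (1.9, 3.9) before and (4.2, 5.3) after.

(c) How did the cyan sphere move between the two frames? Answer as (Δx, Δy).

(-1.8, 2.0)

From the two frames, the cyan sphere sits at roughly (9.7, 2.7) before and (7.9, 4.7) after.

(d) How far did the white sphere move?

1.1

The white sphere was near (7.0, 2.5) before and (7.9, 3.1) after, so it travelled √(0.9² + 0.6²) ≈ 1.1 units.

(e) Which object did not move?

the red cube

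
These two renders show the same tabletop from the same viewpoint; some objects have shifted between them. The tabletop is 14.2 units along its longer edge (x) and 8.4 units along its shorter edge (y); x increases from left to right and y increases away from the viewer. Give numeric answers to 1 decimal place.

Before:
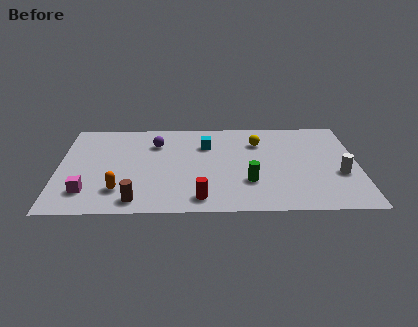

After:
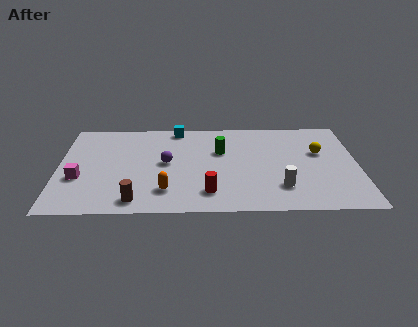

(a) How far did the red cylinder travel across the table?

0.6

The red cylinder moved from about (6.7, 1.2) to (7.1, 1.7), a distance of √(0.4² + 0.5²) ≈ 0.6.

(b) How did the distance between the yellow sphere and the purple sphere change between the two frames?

+2.4

The distance was about 4.9 in the first image and 7.3 in the second, so they moved 2.4 units further apart.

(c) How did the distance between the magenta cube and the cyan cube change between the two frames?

-0.5

Before: roughly 6.9 units apart; after: 6.4. That's 0.5 units closer together.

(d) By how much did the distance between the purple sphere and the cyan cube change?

+0.8

The distance was about 2.4 in the first image and 3.2 in the second, so they moved 0.8 units further apart.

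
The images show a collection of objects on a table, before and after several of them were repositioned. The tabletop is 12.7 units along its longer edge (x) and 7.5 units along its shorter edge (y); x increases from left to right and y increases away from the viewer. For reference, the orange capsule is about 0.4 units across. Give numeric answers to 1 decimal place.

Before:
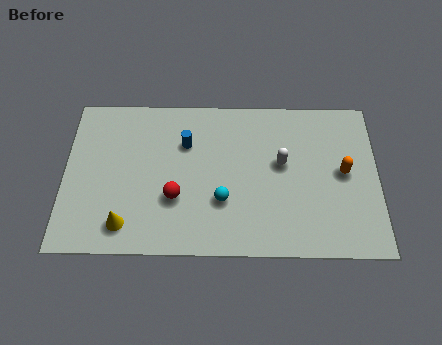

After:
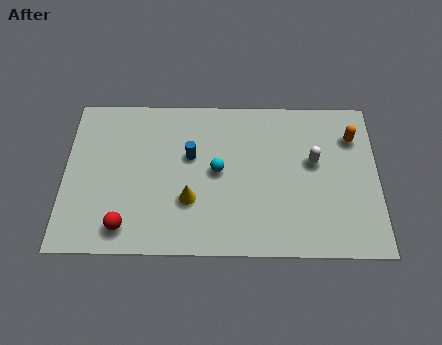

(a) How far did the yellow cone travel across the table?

2.9

The yellow cone moved from about (2.5, 1.3) to (5.1, 2.5), a distance of √(2.6² + 1.2²) ≈ 2.9.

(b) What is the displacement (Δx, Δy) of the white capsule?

(1.3, 0.1)

From the two frames, the white capsule sits at roughly (8.8, 4.3) before and (10.1, 4.4) after.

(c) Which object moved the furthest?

the yellow cone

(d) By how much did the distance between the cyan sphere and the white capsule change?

+0.9

Before: roughly 3.0 units apart; after: 3.9. That's 0.9 units further apart.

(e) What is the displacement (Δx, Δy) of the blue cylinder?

(0.2, -0.6)

From the two frames, the blue cylinder sits at roughly (4.9, 5.2) before and (5.1, 4.6) after.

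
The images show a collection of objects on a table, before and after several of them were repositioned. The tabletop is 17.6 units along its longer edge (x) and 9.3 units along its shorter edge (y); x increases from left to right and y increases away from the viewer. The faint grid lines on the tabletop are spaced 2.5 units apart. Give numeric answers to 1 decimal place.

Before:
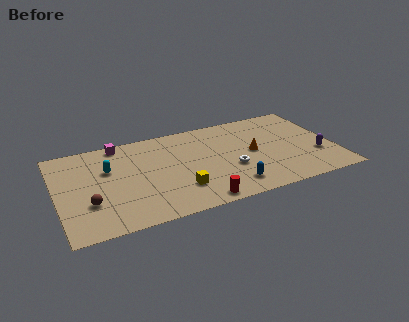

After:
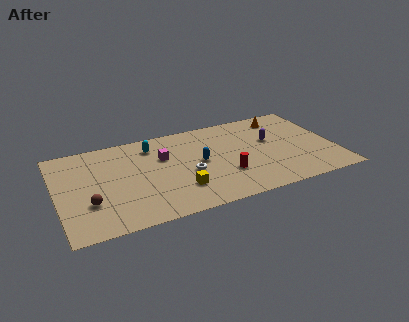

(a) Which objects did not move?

the brown sphere and the yellow cube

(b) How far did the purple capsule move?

3.7

The purple capsule was near (16.4, 3.1) before and (13.7, 5.6) after, so it travelled √(2.7² + 2.5²) ≈ 3.7 units.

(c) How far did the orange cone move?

3.9

The orange cone was near (12.4, 4.7) before and (14.7, 7.8) after, so it travelled √(2.3² + 3.1²) ≈ 3.9 units.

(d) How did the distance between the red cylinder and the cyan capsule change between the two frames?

-1.1

They were about 7.3 units apart before and 6.2 after — 1.1 units closer together.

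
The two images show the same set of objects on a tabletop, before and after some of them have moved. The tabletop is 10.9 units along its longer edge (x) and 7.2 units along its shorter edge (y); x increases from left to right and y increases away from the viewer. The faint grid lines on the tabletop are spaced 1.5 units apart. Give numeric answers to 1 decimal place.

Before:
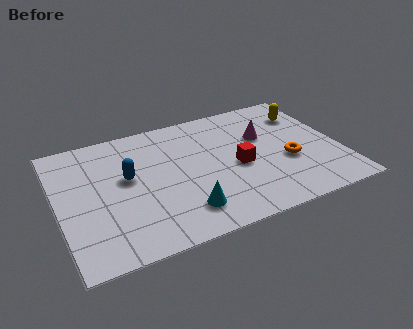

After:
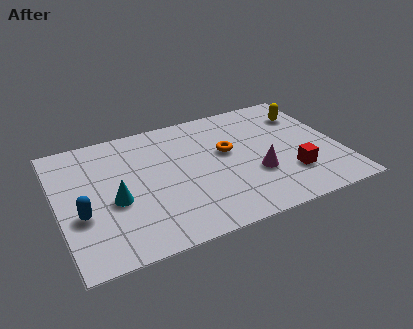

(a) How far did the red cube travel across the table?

2.2

The red cube moved from about (6.9, 3.2) to (8.8, 2.0), a distance of √(1.9² + 1.2²) ≈ 2.2.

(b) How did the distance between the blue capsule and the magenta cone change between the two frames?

+1.3

Before: roughly 5.4 units apart; after: 6.7. That's 1.3 units further apart.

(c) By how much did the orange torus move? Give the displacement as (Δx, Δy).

(-2.2, 1.4)

The orange torus started near (8.8, 2.8) and ended near (6.6, 4.2).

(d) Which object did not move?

the yellow capsule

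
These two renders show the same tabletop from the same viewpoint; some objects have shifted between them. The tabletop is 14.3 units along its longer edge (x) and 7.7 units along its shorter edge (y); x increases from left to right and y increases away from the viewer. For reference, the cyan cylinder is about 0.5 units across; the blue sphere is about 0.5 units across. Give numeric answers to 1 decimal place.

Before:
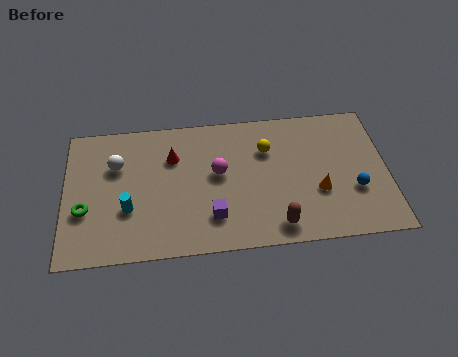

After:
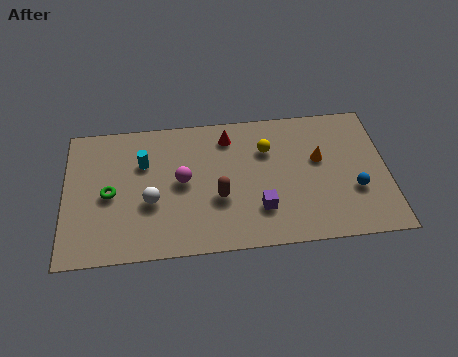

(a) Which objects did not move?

the blue sphere and the yellow sphere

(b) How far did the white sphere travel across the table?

2.7

From (2.3, 5.2) to (3.8, 3.0), the white sphere covered √(1.5² + 2.2²) ≈ 2.7 units.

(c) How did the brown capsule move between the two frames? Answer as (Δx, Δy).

(-2.5, 1.8)

From the two frames, the brown capsule sits at roughly (9.3, 1.1) before and (6.8, 2.9) after.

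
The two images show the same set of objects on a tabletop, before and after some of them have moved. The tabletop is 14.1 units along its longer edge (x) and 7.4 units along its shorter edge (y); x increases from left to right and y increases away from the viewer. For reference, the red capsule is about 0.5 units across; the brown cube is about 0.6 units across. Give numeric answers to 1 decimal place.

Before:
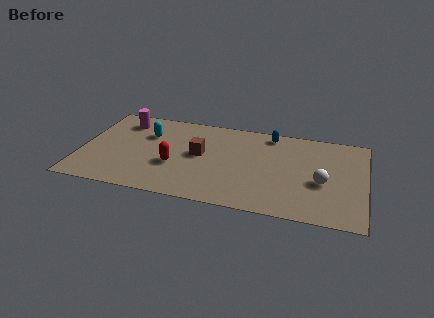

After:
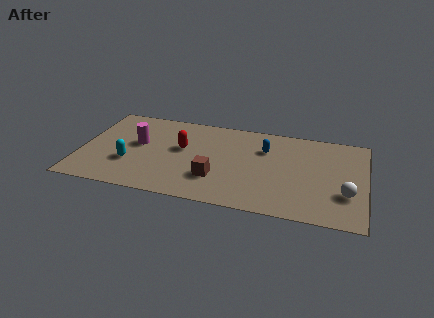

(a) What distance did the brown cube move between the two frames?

2.0

The brown cube moved from about (5.9, 4.0) to (6.8, 2.2), a distance of √(0.9² + 1.8²) ≈ 2.0.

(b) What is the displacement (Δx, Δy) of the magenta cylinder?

(0.9, -1.8)

The magenta cylinder started near (1.9, 6.0) and ended near (2.8, 4.2).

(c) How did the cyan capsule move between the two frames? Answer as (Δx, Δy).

(-0.7, -2.6)

From the two frames, the cyan capsule sits at roughly (3.2, 5.1) before and (2.5, 2.5) after.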